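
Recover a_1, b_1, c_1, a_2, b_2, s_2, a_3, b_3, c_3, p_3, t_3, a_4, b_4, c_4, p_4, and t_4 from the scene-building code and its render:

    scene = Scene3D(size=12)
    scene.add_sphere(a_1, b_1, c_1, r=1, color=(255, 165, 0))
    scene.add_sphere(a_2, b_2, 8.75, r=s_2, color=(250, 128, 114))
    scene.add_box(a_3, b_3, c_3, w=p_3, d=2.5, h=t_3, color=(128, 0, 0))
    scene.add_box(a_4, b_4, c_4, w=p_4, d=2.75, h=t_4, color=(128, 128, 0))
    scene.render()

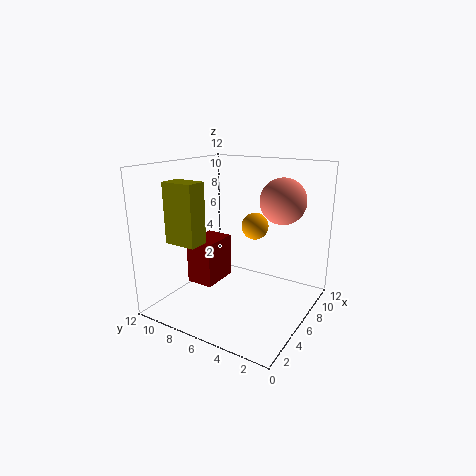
a_1 = 4.75, b_1 = 3.75, c_1 = 7.75, a_2 = 9.25, b_2 = 3.5, s_2 = 2, a_3 = 5.25, b_3 = 8.5, c_3 = 1, p_3 = 3.5, t_3 = 4, a_4 = 2.5, b_4 = 8, c_4 = 5.75, p_4 = 1.75, t_4 = 5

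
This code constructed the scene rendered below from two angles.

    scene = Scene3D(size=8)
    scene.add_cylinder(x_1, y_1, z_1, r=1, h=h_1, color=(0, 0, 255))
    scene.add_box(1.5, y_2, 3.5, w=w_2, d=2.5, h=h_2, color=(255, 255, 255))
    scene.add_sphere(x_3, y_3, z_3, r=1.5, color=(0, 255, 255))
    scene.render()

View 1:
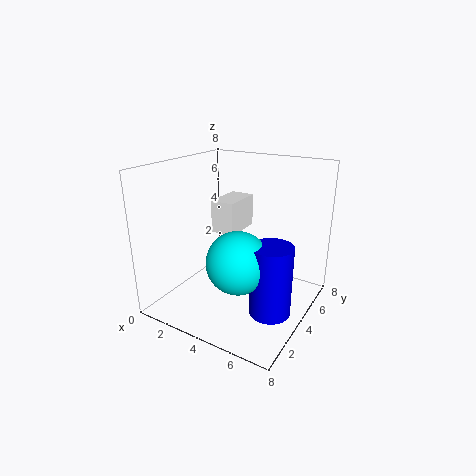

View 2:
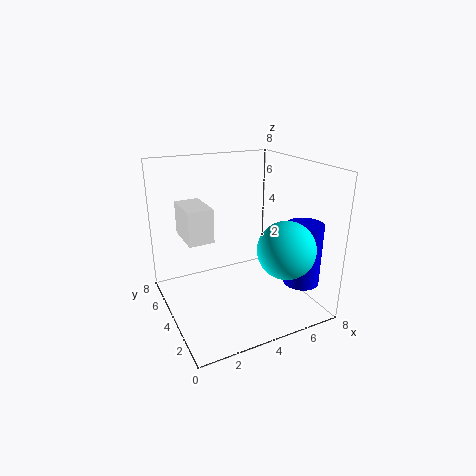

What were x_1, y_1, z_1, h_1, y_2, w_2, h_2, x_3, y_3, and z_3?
x_1 = 7; y_1 = 2; z_1 = 1.5; h_1 = 3.5; y_2 = 5; w_2 = 1.5; h_2 = 2; x_3 = 5.5; y_3 = 1.5; z_3 = 4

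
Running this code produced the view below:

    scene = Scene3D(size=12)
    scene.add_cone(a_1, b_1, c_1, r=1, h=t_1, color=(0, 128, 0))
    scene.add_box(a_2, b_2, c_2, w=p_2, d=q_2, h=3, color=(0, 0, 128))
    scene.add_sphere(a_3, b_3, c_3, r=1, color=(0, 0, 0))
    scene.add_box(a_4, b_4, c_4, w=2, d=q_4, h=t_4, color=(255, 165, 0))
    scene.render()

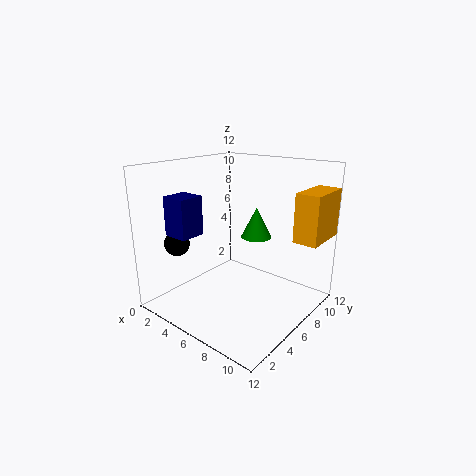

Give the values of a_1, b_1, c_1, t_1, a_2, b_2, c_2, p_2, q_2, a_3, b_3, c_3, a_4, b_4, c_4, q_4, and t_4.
a_1 = 10, b_1 = 3, c_1 = 8, t_1 = 2, a_2 = 3, b_2 = 1, c_2 = 7, p_2 = 2, q_2 = 2, a_3 = 3, b_3 = 2, c_3 = 6, a_4 = 10, b_4 = 8, c_4 = 6, q_4 = 4, t_4 = 4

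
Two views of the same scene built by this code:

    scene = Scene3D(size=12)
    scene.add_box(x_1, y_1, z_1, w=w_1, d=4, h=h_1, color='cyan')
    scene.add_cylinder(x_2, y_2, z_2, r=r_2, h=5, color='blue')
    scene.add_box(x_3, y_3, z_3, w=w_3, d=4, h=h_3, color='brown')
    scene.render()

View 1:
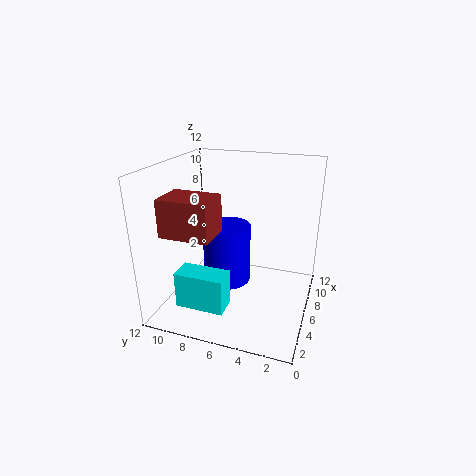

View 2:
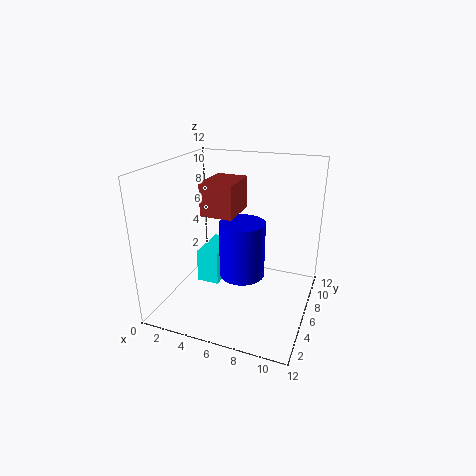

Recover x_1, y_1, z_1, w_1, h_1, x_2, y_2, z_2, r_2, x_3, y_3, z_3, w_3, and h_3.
x_1 = 2; y_1 = 6; z_1 = 1; w_1 = 2; h_1 = 3; x_2 = 6; y_2 = 7; z_2 = 2; r_2 = 2; x_3 = 2; y_3 = 7; z_3 = 7; w_3 = 3; h_3 = 3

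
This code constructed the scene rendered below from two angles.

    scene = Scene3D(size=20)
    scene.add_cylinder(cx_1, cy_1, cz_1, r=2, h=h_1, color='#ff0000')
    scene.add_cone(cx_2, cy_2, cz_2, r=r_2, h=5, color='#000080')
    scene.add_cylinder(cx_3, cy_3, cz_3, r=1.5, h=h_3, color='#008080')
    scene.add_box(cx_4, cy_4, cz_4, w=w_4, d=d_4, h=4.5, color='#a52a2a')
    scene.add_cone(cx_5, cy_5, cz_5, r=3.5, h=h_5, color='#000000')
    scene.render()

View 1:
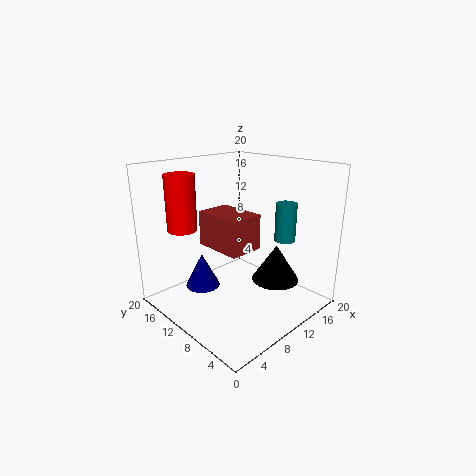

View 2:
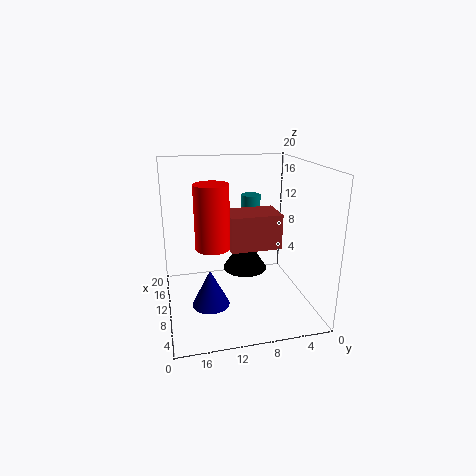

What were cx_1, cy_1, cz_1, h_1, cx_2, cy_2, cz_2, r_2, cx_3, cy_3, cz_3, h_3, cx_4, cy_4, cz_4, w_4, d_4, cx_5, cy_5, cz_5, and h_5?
cx_1 = 4, cy_1 = 14.5, cz_1 = 11.5, h_1 = 7.5, cx_2 = 7, cy_2 = 14.5, cz_2 = 2, r_2 = 2.5, cx_3 = 16, cy_3 = 6.5, cz_3 = 9, h_3 = 5.5, cx_4 = 5, cy_4 = 5.5, cz_4 = 10, w_4 = 4.5, d_4 = 6.5, cx_5 = 15.5, cy_5 = 7.5, cz_5 = 2.5, h_5 = 5.5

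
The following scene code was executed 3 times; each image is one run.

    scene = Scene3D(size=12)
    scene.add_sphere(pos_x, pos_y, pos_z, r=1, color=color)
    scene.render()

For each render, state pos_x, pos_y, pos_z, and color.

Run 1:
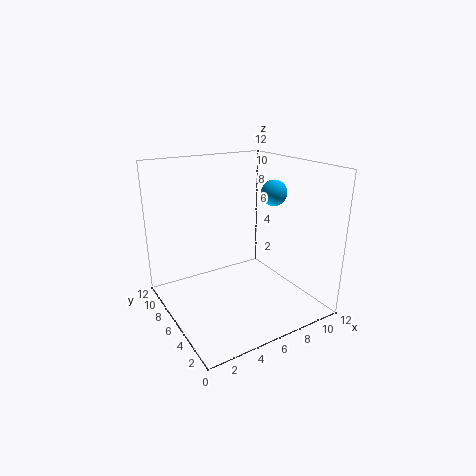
pos_x = 8
pos_y = 4
pos_z = 10
color = 'deepskyblue'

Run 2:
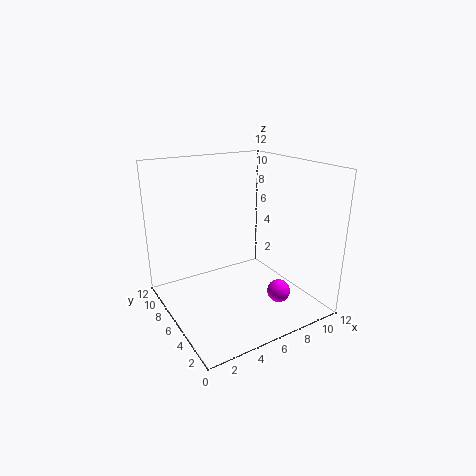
pos_x = 9
pos_y = 4
pos_z = 1
color = 'magenta'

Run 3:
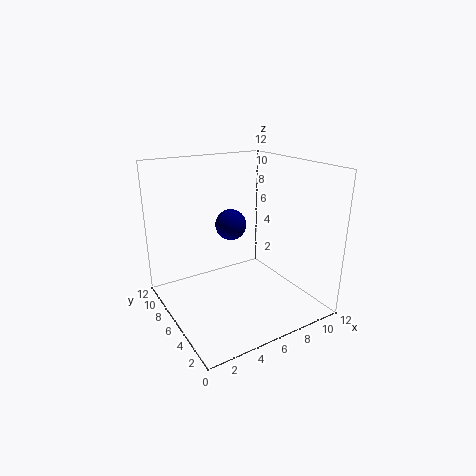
pos_x = 3
pos_y = 2
pos_z = 9
color = 'navy'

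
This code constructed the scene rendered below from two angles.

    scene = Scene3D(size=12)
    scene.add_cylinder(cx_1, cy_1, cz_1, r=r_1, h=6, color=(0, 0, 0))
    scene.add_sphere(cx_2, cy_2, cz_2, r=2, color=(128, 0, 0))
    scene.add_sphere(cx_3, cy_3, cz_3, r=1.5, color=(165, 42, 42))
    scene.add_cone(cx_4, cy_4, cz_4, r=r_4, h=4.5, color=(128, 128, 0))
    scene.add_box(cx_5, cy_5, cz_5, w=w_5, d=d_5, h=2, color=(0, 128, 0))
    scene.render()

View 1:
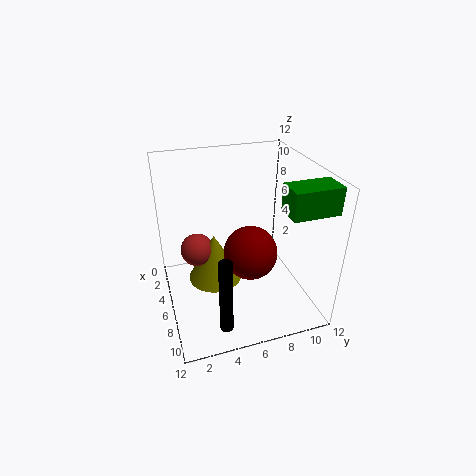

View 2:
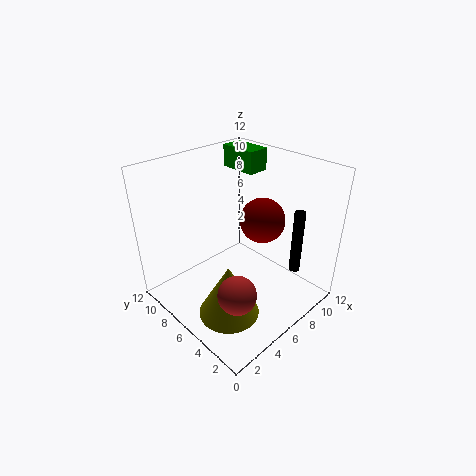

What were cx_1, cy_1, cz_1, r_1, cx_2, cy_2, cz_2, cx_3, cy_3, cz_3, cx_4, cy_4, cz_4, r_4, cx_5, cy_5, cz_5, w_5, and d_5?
cx_1 = 11; cy_1 = 3.5; cz_1 = 1.5; r_1 = 0.5; cx_2 = 9; cy_2 = 6; cz_2 = 6.5; cx_3 = 3; cy_3 = 3; cz_3 = 3.5; cx_4 = 3.5; cy_4 = 4.5; cz_4 = 0.5; r_4 = 2.5; cx_5 = 9.5; cy_5 = 8; cz_5 = 10; w_5 = 2; d_5 = 3.5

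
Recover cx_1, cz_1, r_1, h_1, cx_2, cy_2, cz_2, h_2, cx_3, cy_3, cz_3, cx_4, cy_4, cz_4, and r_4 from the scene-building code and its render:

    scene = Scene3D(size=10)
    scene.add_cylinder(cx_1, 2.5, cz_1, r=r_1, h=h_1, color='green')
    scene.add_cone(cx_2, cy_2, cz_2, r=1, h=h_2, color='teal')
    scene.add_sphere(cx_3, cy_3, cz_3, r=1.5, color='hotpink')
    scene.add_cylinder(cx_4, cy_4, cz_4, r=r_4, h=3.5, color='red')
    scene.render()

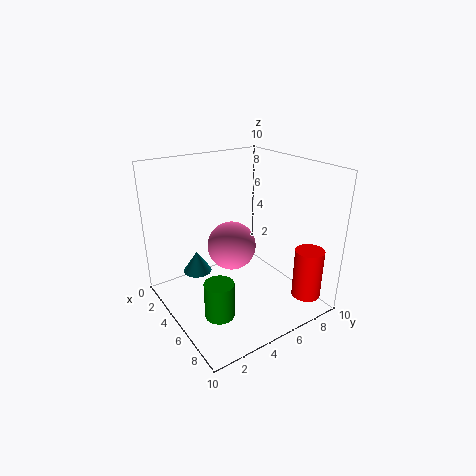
cx_1 = 6.5, cz_1 = 0.5, r_1 = 1, h_1 = 2.5, cx_2 = 3.5, cy_2 = 2.5, cz_2 = 2.5, h_2 = 1.5, cx_3 = 6.5, cy_3 = 3.5, cz_3 = 5.5, cx_4 = 8.5, cy_4 = 8.5, cz_4 = 1, r_4 = 1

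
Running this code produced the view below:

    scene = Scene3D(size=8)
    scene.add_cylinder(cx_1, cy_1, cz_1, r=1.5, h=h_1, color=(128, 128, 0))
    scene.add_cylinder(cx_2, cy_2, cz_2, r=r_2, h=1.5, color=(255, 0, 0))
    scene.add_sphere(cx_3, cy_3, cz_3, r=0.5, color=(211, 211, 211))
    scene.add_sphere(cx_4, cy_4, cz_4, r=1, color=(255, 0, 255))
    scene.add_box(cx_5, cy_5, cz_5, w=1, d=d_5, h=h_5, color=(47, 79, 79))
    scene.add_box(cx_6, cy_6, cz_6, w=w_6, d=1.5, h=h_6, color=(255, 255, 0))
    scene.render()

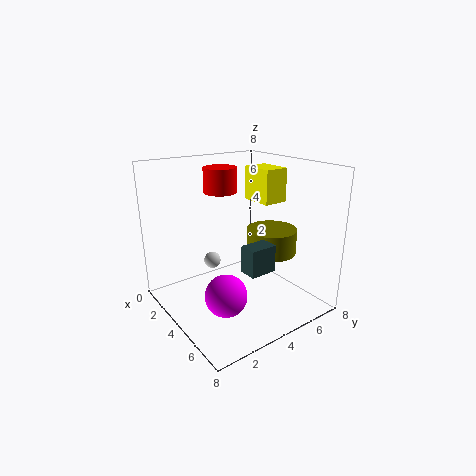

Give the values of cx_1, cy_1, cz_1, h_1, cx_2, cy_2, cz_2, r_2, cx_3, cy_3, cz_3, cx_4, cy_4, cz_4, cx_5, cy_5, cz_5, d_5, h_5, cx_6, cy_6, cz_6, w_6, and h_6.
cx_1 = 4, cy_1 = 6.5, cz_1 = 2.5, h_1 = 1.5, cx_2 = 1.5, cy_2 = 4.5, cz_2 = 6, r_2 = 1, cx_3 = 2, cy_3 = 3.5, cz_3 = 2, cx_4 = 6.5, cy_4 = 1.5, cz_4 = 2.5, cx_5 = 5, cy_5 = 3.5, cz_5 = 2.5, d_5 = 1.5, h_5 = 1.5, cx_6 = 2, cy_6 = 6, cz_6 = 5.5, w_6 = 2, h_6 = 2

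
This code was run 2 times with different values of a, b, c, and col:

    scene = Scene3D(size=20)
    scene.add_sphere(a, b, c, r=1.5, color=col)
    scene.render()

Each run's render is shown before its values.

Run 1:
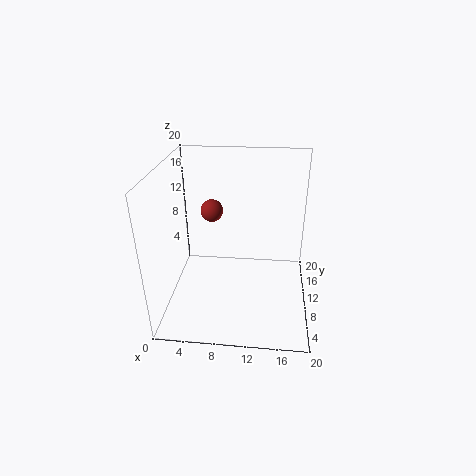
a = 6.5
b = 10
c = 14
col = 'brown'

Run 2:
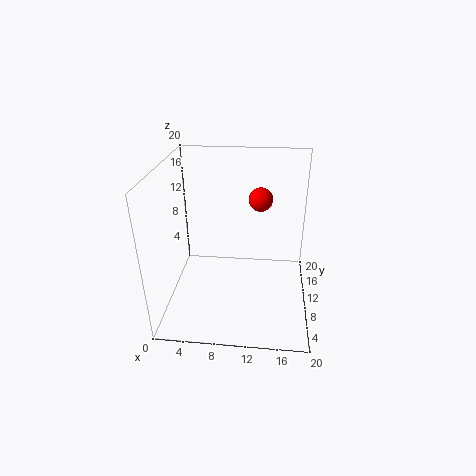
a = 13
b = 8.5
c = 16.5
col = 'red'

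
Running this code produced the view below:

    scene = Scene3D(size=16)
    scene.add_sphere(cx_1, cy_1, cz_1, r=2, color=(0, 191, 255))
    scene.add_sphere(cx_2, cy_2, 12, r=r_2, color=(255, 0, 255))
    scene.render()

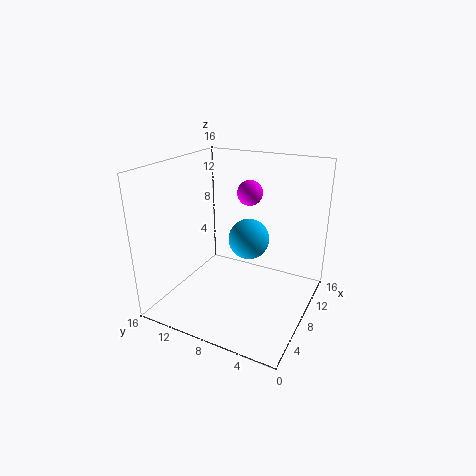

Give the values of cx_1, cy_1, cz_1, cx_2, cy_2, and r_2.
cx_1 = 5.5, cy_1 = 5.5, cz_1 = 9.5, cx_2 = 12, cy_2 = 8.5, r_2 = 1.5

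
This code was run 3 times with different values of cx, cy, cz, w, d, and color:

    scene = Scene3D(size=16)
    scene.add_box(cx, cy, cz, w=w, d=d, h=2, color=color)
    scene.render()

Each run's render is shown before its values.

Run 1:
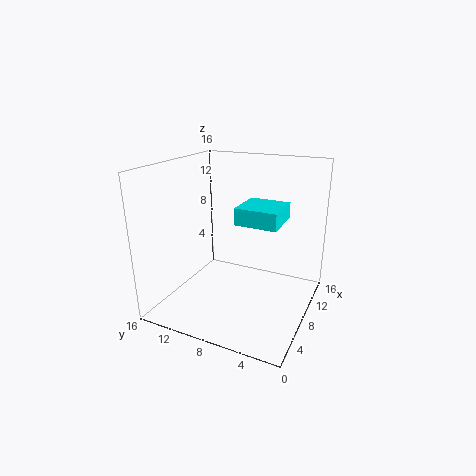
cx = 9
cy = 4
cz = 9
w = 5
d = 5
color = 'cyan'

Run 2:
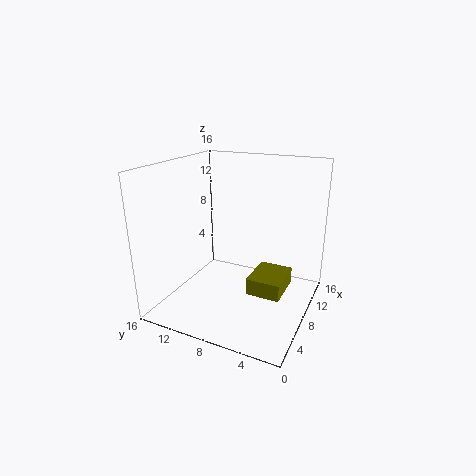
cx = 8
cy = 3
cz = 1
w = 5
d = 4
color = 'olive'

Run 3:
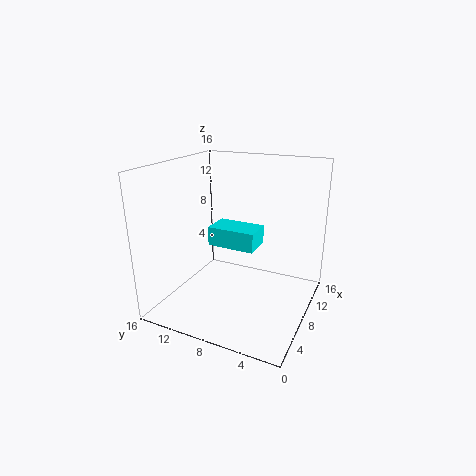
cx = 5
cy = 5
cz = 8
w = 3
d = 5
color = 'cyan'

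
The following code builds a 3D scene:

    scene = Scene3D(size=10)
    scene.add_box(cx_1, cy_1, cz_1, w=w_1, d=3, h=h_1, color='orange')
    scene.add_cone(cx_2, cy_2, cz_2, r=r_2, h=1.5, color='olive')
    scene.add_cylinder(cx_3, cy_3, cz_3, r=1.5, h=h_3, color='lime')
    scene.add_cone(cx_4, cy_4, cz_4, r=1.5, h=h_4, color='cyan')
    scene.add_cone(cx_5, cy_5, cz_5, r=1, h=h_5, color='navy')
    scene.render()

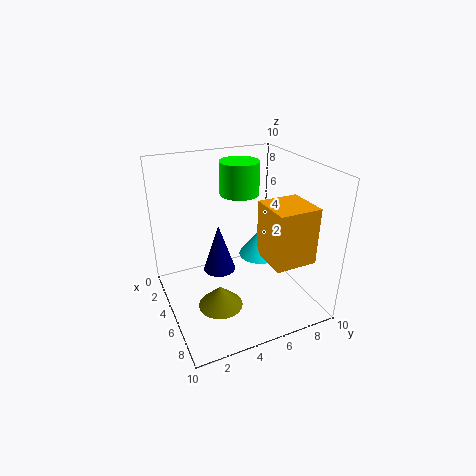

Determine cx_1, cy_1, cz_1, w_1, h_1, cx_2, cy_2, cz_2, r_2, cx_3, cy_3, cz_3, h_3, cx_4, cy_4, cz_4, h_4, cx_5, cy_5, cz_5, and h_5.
cx_1 = 5
cy_1 = 6.5
cz_1 = 3.5
w_1 = 3
h_1 = 4
cx_2 = 6.5
cy_2 = 3
cz_2 = 1
r_2 = 1.5
cx_3 = 2
cy_3 = 6.5
cz_3 = 7
h_3 = 2.5
cx_4 = 4.5
cy_4 = 7
cz_4 = 3
h_4 = 2
cx_5 = 6.5
cy_5 = 3
cz_5 = 4
h_5 = 3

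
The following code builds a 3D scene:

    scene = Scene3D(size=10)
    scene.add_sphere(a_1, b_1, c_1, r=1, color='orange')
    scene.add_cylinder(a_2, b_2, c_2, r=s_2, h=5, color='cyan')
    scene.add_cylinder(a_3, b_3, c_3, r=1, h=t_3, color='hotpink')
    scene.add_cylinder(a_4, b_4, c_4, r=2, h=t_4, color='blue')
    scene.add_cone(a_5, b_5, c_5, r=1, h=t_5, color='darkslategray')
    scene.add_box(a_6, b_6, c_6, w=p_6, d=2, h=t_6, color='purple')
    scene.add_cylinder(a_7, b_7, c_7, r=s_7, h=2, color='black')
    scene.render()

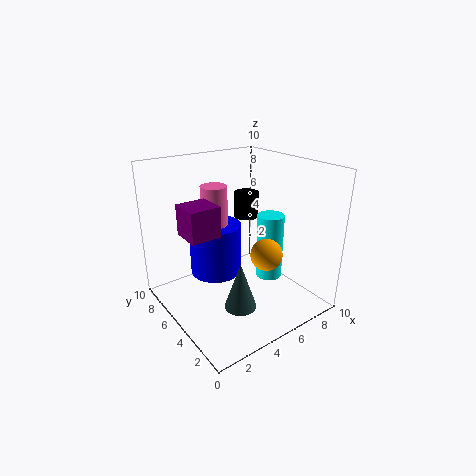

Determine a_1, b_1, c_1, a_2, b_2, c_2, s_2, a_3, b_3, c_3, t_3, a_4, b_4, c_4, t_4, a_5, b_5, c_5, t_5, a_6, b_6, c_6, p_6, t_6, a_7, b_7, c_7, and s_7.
a_1 = 5; b_1 = 2; c_1 = 5; a_2 = 8; b_2 = 5; c_2 = 1; s_2 = 1; a_3 = 5; b_3 = 8; c_3 = 3; t_3 = 5; a_4 = 5; b_4 = 8; c_4 = 1; t_4 = 4; a_5 = 3; b_5 = 2; c_5 = 2; t_5 = 3; a_6 = 1; b_6 = 4; c_6 = 6; p_6 = 2; t_6 = 2; a_7 = 8; b_7 = 8; c_7 = 5; s_7 = 1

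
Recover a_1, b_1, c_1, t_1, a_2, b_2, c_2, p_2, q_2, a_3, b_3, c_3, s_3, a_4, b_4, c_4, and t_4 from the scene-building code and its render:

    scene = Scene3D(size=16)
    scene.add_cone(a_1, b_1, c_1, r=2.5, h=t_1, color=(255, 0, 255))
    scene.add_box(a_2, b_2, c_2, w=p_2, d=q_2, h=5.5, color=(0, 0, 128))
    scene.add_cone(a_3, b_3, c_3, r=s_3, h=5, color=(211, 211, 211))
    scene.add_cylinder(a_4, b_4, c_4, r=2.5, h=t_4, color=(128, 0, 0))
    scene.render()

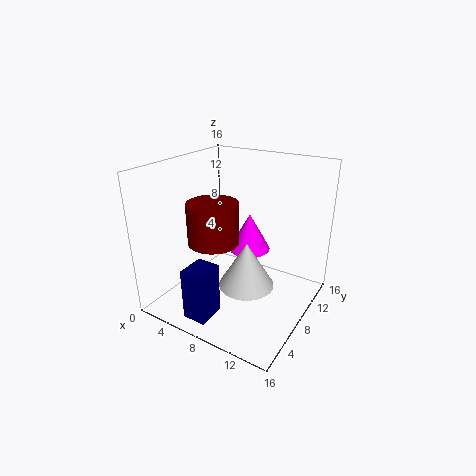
a_1 = 7.5, b_1 = 11.5, c_1 = 5, t_1 = 4.5, a_2 = 6, b_2 = 0.5, c_2 = 1.5, p_2 = 2.5, q_2 = 3, a_3 = 10, b_3 = 6.5, c_3 = 3.5, s_3 = 3, a_4 = 8, b_4 = 3.5, c_4 = 9.5, t_4 = 4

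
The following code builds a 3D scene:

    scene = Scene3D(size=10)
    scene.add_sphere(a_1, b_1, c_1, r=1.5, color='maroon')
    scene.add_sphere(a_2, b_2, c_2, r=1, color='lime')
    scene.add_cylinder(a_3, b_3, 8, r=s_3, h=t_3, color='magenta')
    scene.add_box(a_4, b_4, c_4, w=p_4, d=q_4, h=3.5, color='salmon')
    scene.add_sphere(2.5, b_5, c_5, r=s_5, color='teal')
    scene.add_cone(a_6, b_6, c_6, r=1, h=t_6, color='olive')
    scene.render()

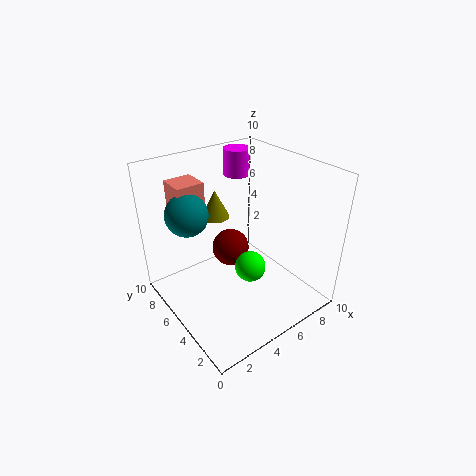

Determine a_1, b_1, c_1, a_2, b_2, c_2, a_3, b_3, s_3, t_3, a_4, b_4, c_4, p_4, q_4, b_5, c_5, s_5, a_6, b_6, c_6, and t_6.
a_1 = 6.5; b_1 = 8; c_1 = 2; a_2 = 4.5; b_2 = 3; c_2 = 4; a_3 = 7.5; b_3 = 8.5; s_3 = 1; t_3 = 2; a_4 = 2; b_4 = 7.5; c_4 = 5; p_4 = 2; q_4 = 2; b_5 = 7.5; c_5 = 6.5; s_5 = 1.5; a_6 = 4.5; b_6 = 7; c_6 = 6; t_6 = 2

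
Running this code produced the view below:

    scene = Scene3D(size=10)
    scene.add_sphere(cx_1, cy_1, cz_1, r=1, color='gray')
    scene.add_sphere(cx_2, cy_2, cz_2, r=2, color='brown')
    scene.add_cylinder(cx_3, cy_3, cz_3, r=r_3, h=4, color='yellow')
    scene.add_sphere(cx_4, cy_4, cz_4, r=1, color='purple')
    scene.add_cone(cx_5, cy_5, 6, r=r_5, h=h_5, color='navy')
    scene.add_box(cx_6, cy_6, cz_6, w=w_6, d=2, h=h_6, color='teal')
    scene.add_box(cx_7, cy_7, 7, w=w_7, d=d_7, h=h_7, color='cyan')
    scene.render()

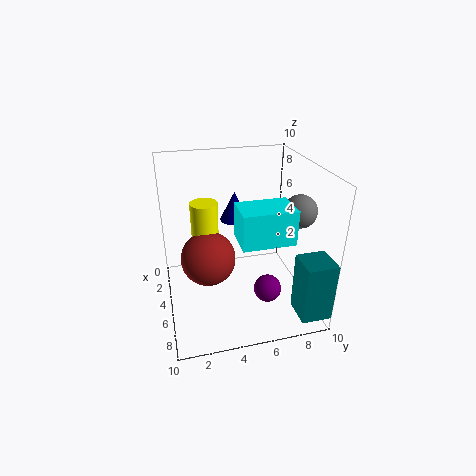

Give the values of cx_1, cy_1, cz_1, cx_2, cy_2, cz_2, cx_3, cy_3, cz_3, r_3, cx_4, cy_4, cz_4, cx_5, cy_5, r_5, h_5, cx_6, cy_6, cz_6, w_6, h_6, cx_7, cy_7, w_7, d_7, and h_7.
cx_1 = 8, cy_1 = 8, cz_1 = 8, cx_2 = 4, cy_2 = 3, cz_2 = 3, cx_3 = 3, cy_3 = 3, cz_3 = 3, r_3 = 1, cx_4 = 6, cy_4 = 7, cz_4 = 1, cx_5 = 4, cy_5 = 5, r_5 = 1, h_5 = 2, cx_6 = 8, cy_6 = 8, cz_6 = 1, w_6 = 2, h_6 = 4, cx_7 = 8, cy_7 = 4, w_7 = 2, d_7 = 3, h_7 = 2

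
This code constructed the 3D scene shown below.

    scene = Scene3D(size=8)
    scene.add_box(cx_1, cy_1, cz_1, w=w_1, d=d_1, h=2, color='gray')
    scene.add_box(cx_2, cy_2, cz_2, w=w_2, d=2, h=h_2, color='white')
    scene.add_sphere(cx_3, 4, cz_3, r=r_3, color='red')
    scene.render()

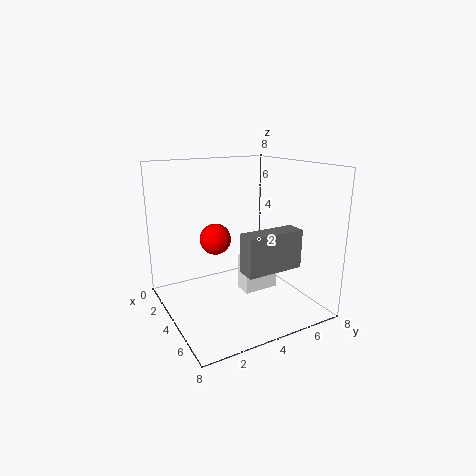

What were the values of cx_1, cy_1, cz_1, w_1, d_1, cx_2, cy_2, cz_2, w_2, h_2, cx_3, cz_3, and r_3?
cx_1 = 6; cy_1 = 3; cz_1 = 3; w_1 = 1; d_1 = 3; cx_2 = 4; cy_2 = 4; cz_2 = 1; w_2 = 1; h_2 = 2; cx_3 = 1; cz_3 = 3; r_3 = 1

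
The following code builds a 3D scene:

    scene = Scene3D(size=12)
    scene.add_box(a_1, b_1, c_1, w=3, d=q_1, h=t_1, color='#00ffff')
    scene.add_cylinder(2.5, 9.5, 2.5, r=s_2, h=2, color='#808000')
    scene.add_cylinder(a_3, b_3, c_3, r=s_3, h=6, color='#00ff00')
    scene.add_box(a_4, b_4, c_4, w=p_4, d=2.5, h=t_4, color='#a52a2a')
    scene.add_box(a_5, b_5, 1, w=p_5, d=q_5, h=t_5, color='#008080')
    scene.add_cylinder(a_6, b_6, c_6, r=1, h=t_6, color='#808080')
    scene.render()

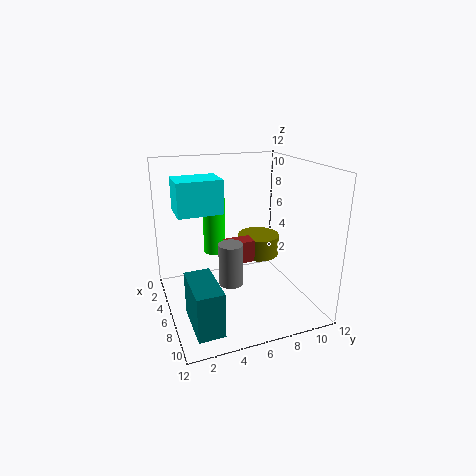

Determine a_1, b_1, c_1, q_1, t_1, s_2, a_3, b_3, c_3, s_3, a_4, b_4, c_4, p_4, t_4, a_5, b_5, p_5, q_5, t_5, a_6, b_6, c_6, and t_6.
a_1 = 1
b_1 = 1.5
c_1 = 7.5
q_1 = 4
t_1 = 3
s_2 = 2
a_3 = 2.5
b_3 = 5
c_3 = 3.5
s_3 = 1
a_4 = 3.5
b_4 = 5.5
c_4 = 3
p_4 = 1.5
t_4 = 2
a_5 = 7.5
b_5 = 1
p_5 = 4
q_5 = 2
t_5 = 3.5
a_6 = 7
b_6 = 5
c_6 = 2.5
t_6 = 3.5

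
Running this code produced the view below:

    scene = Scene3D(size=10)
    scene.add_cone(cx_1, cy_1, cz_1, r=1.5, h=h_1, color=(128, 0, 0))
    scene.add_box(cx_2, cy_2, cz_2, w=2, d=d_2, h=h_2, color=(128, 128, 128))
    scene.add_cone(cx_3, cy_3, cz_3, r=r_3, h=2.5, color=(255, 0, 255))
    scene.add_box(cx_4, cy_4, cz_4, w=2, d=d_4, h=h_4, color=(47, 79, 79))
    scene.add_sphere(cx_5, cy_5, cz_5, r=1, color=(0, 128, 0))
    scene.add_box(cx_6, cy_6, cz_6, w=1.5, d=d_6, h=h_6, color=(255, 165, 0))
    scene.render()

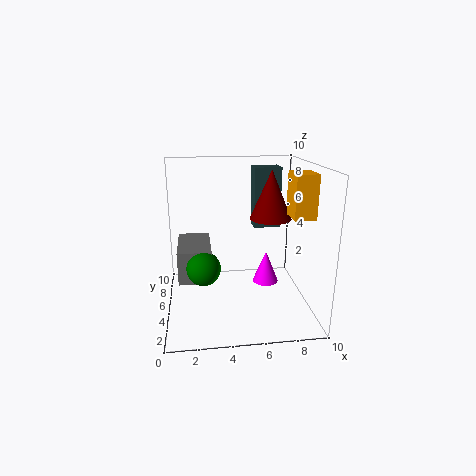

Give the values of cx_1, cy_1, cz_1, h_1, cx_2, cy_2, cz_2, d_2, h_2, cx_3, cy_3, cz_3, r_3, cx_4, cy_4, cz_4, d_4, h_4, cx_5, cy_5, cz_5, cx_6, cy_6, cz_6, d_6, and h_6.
cx_1 = 7.5
cy_1 = 6
cz_1 = 6
h_1 = 3.5
cx_2 = 1
cy_2 = 1.5
cz_2 = 3.5
d_2 = 3.5
h_2 = 2
cx_3 = 7.5
cy_3 = 7
cz_3 = 0.5
r_3 = 1
cx_4 = 6.5
cy_4 = 7
cz_4 = 5
d_4 = 1.5
h_4 = 4.5
cx_5 = 2.5
cy_5 = 1.5
cz_5 = 4.5
cx_6 = 8.5
cy_6 = 3.5
cz_6 = 6.5
d_6 = 2
h_6 = 3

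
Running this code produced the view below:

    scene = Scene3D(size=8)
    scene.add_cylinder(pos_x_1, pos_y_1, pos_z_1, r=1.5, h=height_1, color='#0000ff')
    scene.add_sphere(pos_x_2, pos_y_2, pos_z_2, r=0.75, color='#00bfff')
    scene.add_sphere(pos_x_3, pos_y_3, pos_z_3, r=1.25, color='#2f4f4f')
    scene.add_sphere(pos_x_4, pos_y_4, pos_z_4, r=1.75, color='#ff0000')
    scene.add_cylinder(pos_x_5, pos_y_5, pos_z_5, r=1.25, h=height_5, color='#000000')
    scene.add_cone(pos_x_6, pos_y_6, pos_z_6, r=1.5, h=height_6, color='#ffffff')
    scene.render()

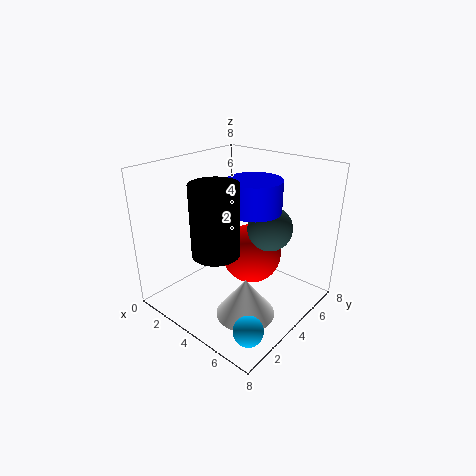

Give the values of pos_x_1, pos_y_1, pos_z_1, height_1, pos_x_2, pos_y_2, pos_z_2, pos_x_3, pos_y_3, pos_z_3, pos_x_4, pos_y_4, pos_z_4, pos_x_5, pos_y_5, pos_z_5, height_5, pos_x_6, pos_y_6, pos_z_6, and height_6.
pos_x_1 = 4.5, pos_y_1 = 4.75, pos_z_1 = 5.5, height_1 = 1.75, pos_x_2 = 7, pos_y_2 = 1.25, pos_z_2 = 1, pos_x_3 = 5.25, pos_y_3 = 5.25, pos_z_3 = 4.5, pos_x_4 = 4, pos_y_4 = 5.25, pos_z_4 = 2.5, pos_x_5 = 4, pos_y_5 = 2.25, pos_z_5 = 3.75, height_5 = 3.75, pos_x_6 = 6, pos_y_6 = 2.25, pos_z_6 = 1, height_6 = 2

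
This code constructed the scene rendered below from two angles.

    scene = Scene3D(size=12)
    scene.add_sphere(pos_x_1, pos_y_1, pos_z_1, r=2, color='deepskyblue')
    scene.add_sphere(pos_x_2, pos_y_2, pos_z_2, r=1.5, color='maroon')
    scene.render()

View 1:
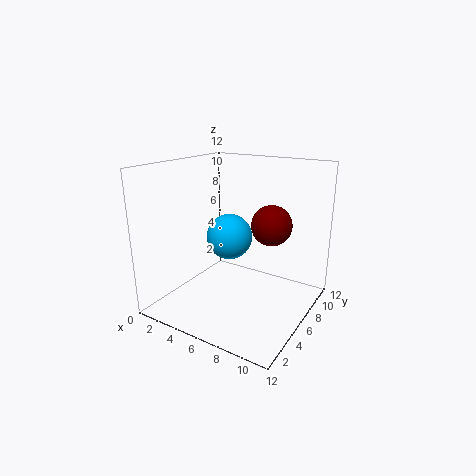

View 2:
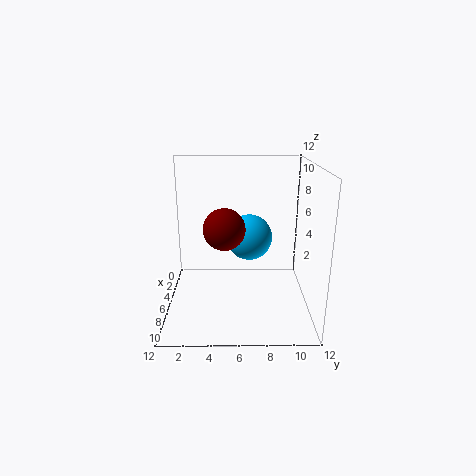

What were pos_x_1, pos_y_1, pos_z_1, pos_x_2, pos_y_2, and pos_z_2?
pos_x_1 = 4.5; pos_y_1 = 7; pos_z_1 = 5.5; pos_x_2 = 9.5; pos_y_2 = 5; pos_z_2 = 8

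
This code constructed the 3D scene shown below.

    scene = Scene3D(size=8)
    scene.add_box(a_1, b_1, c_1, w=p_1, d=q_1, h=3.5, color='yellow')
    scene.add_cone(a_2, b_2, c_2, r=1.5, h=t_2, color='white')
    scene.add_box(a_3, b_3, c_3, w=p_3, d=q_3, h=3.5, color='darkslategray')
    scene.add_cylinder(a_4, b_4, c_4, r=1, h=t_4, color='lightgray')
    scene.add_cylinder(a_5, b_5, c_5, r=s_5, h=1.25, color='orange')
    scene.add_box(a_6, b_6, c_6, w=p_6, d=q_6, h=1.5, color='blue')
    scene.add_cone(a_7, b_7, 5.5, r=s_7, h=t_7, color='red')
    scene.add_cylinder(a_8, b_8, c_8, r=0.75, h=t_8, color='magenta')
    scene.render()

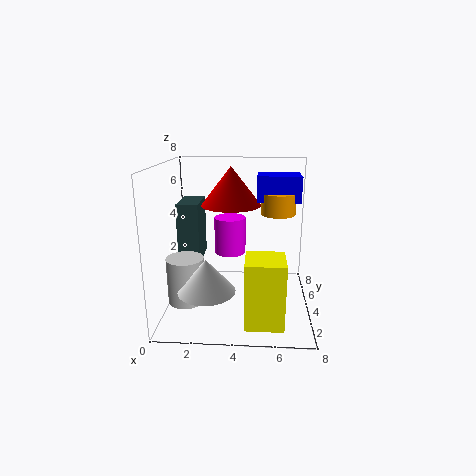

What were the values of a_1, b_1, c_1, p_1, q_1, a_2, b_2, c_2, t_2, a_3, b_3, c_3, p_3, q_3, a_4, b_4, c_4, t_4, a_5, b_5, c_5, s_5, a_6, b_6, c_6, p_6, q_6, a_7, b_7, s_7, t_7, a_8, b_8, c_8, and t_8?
a_1 = 4.5; b_1 = 0.75; c_1 = 0.25; p_1 = 2; q_1 = 2; a_2 = 2.5; b_2 = 2; c_2 = 1.75; t_2 = 1.75; a_3 = 0.5; b_3 = 4.25; c_3 = 2.25; p_3 = 1.25; q_3 = 2.5; a_4 = 1.25; b_4 = 2.75; c_4 = 0.75; t_4 = 2.5; a_5 = 6.25; b_5 = 5.5; c_5 = 5; s_5 = 1; a_6 = 5; b_6 = 5; c_6 = 5.75; p_6 = 2.5; q_6 = 2; a_7 = 3.5; b_7 = 5.5; s_7 = 1.75; t_7 = 2.25; a_8 = 3.75; b_8 = 2; c_8 = 4; t_8 = 1.75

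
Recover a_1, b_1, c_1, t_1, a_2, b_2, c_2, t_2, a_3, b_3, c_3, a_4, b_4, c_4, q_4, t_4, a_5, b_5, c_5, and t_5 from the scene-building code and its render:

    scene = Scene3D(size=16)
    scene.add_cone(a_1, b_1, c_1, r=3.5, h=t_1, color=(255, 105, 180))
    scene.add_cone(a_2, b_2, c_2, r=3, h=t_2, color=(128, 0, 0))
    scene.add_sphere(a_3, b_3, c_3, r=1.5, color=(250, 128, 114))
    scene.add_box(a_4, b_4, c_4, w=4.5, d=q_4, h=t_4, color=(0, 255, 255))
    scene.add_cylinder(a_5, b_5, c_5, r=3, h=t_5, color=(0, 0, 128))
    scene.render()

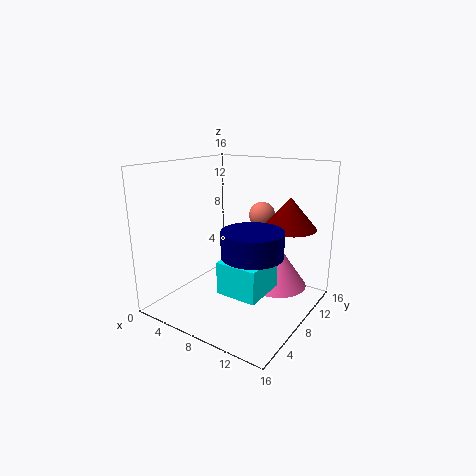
a_1 = 11, b_1 = 12, c_1 = 1.5, t_1 = 5, a_2 = 12.5, b_2 = 11.5, c_2 = 9, t_2 = 3.5, a_3 = 9, b_3 = 11.5, c_3 = 10, a_4 = 8, b_4 = 4, c_4 = 3, q_4 = 5, t_4 = 3.5, a_5 = 12, b_5 = 4.5, c_5 = 8, t_5 = 2.5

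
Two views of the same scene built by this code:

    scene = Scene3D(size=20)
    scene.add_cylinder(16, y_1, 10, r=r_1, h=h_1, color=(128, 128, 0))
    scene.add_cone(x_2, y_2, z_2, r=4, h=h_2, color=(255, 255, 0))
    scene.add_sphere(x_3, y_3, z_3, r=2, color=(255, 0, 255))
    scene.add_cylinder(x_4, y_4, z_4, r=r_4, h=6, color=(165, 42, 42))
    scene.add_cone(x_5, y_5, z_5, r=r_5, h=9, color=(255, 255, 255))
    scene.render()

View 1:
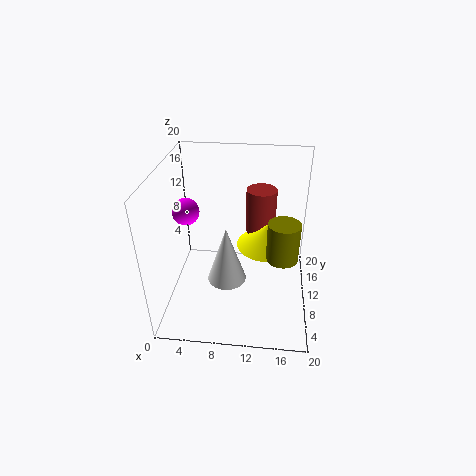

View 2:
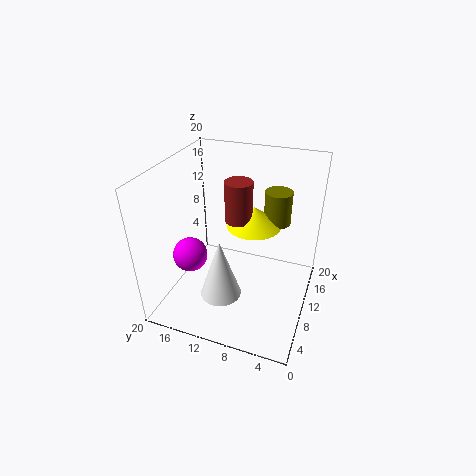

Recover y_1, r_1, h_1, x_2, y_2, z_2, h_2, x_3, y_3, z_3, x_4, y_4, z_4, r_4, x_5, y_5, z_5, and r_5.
y_1 = 6
r_1 = 2
h_1 = 5
x_2 = 14
y_2 = 9
z_2 = 10
h_2 = 3
x_3 = 2
y_3 = 13
z_3 = 12
x_4 = 13
y_4 = 11
z_4 = 11
r_4 = 2
x_5 = 8
y_5 = 12
z_5 = 1
r_5 = 3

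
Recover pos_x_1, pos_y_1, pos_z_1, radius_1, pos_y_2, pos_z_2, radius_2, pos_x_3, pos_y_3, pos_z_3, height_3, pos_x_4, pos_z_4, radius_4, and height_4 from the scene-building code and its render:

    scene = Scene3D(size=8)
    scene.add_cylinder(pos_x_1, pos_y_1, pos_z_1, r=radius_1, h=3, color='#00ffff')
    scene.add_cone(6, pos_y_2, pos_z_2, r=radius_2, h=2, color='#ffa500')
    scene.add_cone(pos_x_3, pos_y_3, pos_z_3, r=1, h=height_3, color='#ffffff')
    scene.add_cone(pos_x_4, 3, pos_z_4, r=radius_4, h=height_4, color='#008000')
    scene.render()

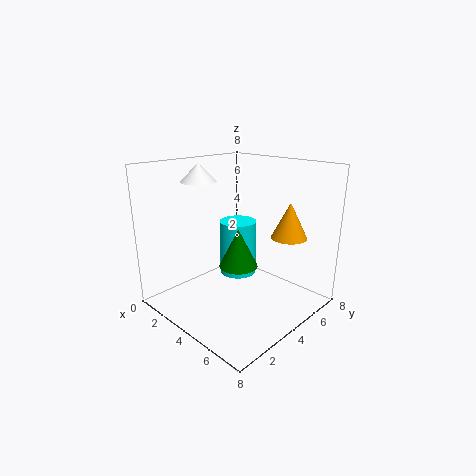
pos_x_1 = 4, pos_y_1 = 4, pos_z_1 = 2, radius_1 = 1, pos_y_2 = 6, pos_z_2 = 4, radius_2 = 1, pos_x_3 = 2, pos_y_3 = 3, pos_z_3 = 7, height_3 = 1, pos_x_4 = 5, pos_z_4 = 3, radius_4 = 1, height_4 = 2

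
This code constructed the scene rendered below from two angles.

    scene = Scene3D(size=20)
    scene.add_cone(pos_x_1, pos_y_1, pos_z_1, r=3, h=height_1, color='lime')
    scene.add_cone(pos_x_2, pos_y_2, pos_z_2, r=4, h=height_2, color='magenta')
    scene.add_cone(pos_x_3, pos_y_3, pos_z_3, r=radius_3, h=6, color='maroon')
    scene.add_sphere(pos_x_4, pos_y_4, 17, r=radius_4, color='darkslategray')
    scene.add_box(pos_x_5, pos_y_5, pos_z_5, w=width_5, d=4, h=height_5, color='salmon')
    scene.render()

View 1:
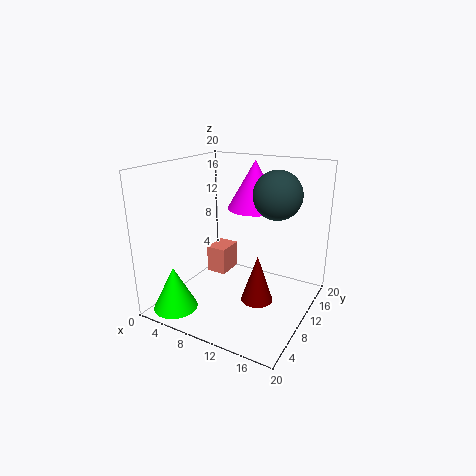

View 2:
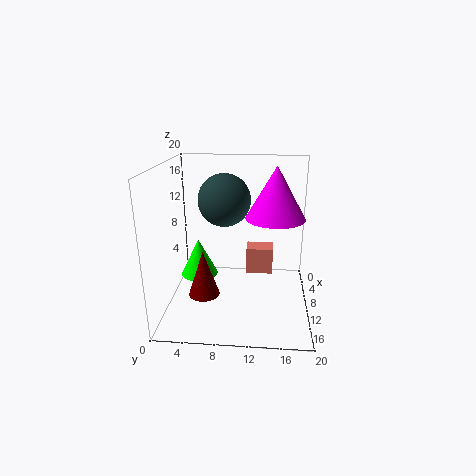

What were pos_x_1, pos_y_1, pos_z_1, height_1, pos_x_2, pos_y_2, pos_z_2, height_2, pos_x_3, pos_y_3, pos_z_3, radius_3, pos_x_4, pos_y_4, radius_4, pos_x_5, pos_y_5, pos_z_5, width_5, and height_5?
pos_x_1 = 4, pos_y_1 = 3, pos_z_1 = 1, height_1 = 6, pos_x_2 = 10, pos_y_2 = 15, pos_z_2 = 13, height_2 = 7, pos_x_3 = 15, pos_y_3 = 6, pos_z_3 = 4, radius_3 = 2, pos_x_4 = 16, pos_y_4 = 9, radius_4 = 3, pos_x_5 = 4, pos_y_5 = 11, pos_z_5 = 3, width_5 = 3, height_5 = 4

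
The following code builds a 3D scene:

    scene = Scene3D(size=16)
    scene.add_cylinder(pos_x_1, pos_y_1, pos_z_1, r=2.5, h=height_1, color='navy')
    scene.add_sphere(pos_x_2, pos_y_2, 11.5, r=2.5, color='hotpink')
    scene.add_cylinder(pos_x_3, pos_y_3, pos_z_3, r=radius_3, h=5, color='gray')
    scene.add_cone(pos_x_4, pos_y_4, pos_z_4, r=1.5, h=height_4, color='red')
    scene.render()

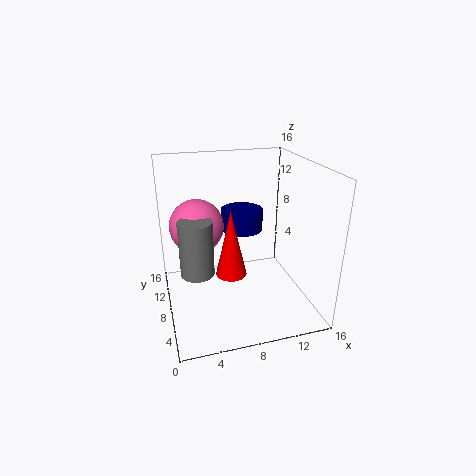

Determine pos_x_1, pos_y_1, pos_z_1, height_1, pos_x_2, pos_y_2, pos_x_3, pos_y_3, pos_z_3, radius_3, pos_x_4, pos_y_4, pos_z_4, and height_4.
pos_x_1 = 9.5; pos_y_1 = 11.5; pos_z_1 = 7.5; height_1 = 2.5; pos_x_2 = 3; pos_y_2 = 4.5; pos_x_3 = 2.5; pos_y_3 = 2; pos_z_3 = 8; radius_3 = 1.5; pos_x_4 = 6; pos_y_4 = 3.5; pos_z_4 = 6.5; height_4 = 6.5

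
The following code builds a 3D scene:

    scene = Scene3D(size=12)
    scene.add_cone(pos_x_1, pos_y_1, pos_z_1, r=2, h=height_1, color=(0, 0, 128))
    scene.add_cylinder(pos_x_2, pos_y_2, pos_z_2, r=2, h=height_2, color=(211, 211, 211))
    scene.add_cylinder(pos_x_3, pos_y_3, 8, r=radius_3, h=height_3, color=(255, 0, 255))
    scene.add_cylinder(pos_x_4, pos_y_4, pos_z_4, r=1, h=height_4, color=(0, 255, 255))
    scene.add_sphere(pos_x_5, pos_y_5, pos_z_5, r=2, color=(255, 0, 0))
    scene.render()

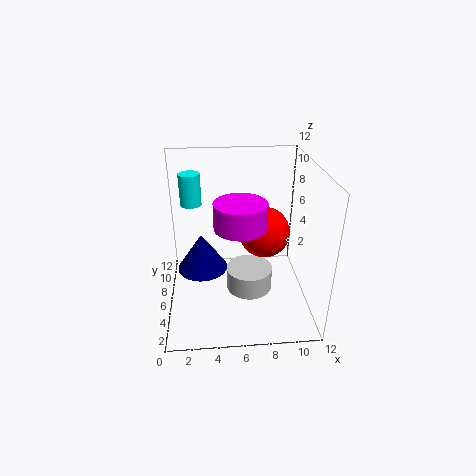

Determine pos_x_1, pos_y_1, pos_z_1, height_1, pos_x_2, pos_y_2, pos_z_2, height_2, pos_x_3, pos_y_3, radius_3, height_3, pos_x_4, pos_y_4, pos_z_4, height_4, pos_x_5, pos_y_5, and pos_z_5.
pos_x_1 = 3
pos_y_1 = 5
pos_z_1 = 4
height_1 = 3
pos_x_2 = 7
pos_y_2 = 6
pos_z_2 = 1
height_2 = 2
pos_x_3 = 6
pos_y_3 = 4
radius_3 = 2
height_3 = 2
pos_x_4 = 2
pos_y_4 = 11
pos_z_4 = 7
height_4 = 3
pos_x_5 = 8
pos_y_5 = 5
pos_z_5 = 7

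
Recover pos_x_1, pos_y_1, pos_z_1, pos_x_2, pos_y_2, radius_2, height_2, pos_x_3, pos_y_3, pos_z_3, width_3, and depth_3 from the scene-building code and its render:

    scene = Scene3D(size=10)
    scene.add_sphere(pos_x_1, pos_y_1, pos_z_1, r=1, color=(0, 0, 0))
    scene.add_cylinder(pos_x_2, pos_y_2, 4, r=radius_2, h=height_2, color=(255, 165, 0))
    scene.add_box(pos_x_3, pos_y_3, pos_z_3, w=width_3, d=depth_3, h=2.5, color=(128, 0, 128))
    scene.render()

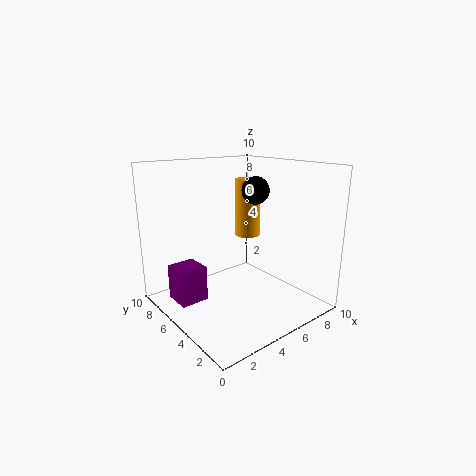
pos_x_1 = 7, pos_y_1 = 5.5, pos_z_1 = 8, pos_x_2 = 8, pos_y_2 = 7.5, radius_2 = 1, height_2 = 4.5, pos_x_3 = 1, pos_y_3 = 6, pos_z_3 = 0.5, width_3 = 2, depth_3 = 2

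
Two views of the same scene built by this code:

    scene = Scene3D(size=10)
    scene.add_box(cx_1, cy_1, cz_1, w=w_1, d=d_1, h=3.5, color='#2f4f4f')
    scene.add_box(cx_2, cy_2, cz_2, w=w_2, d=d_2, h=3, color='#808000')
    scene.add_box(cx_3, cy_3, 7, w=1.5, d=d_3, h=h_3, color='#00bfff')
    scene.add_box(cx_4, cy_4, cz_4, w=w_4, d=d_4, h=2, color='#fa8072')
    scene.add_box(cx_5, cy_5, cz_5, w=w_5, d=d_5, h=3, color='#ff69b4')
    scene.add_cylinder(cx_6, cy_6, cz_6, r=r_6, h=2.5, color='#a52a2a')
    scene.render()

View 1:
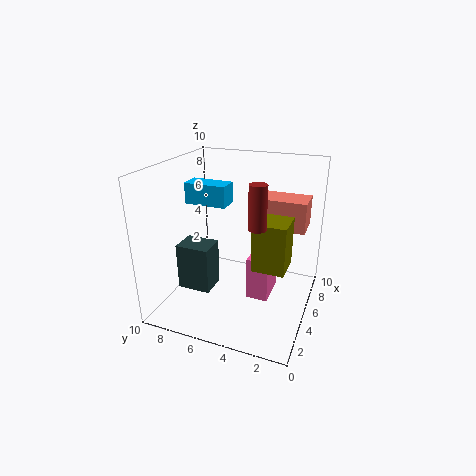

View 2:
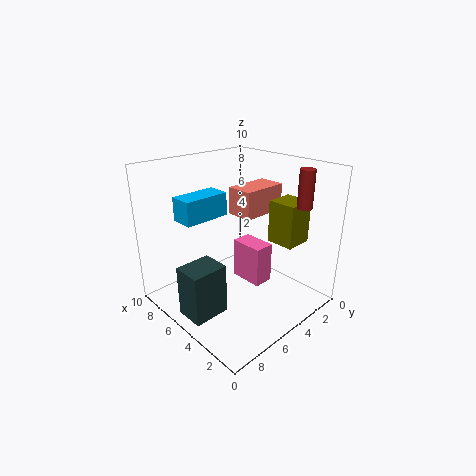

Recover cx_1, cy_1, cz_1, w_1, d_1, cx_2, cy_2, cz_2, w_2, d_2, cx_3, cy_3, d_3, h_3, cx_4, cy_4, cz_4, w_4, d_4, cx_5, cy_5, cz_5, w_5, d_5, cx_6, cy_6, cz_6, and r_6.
cx_1 = 4; cy_1 = 7; cz_1 = 0.5; w_1 = 2; d_1 = 2.5; cx_2 = 2; cy_2 = 1; cz_2 = 4.5; w_2 = 2; d_2 = 2; cx_3 = 5; cy_3 = 6; d_3 = 3; h_3 = 1.5; cx_4 = 5; cy_4 = 0.5; cz_4 = 6; w_4 = 2; d_4 = 3.5; cx_5 = 4; cy_5 = 2.5; cz_5 = 1; w_5 = 2.5; d_5 = 1.5; cx_6 = 1.5; cy_6 = 2.5; cz_6 = 7.5; r_6 = 0.5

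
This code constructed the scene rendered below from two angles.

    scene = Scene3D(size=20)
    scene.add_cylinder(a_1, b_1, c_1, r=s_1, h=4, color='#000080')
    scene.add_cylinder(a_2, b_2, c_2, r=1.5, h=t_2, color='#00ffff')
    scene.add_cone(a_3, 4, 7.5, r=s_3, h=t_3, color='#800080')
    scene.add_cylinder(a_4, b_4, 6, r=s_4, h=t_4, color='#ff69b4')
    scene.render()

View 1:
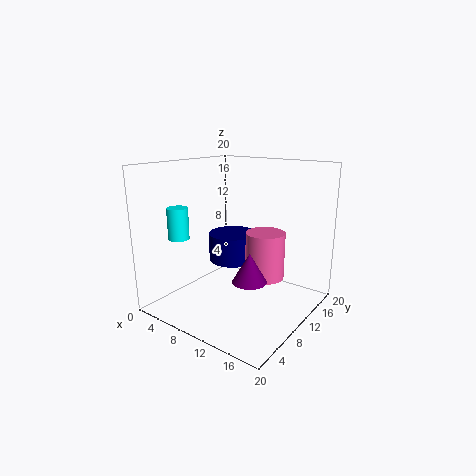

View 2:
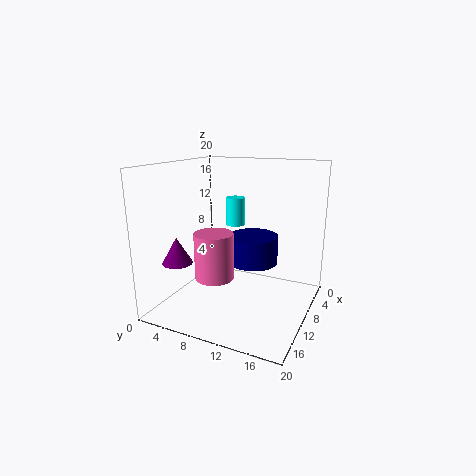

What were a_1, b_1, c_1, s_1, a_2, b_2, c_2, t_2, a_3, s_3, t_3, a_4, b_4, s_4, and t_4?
a_1 = 8, b_1 = 11.5, c_1 = 6, s_1 = 3.5, a_2 = 2.5, b_2 = 6, c_2 = 9.5, t_2 = 4.5, a_3 = 16, s_3 = 2, t_3 = 3.5, a_4 = 15, b_4 = 9, s_4 = 2.5, t_4 = 6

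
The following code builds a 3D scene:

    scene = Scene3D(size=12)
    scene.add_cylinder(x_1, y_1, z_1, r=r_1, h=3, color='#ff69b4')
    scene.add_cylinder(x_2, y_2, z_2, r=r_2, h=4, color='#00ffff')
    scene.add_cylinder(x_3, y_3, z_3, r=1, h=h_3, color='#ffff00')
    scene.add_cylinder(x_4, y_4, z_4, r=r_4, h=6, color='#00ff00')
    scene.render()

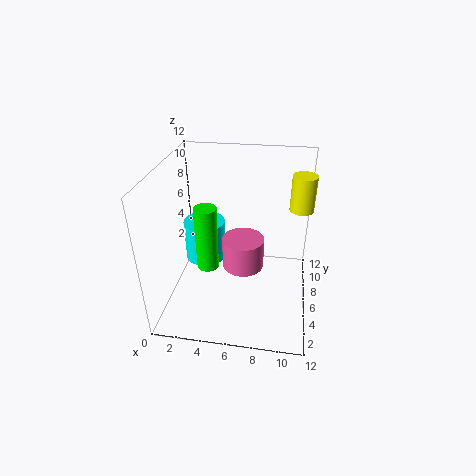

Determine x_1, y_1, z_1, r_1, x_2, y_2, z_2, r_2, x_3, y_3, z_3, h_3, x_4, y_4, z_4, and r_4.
x_1 = 6; y_1 = 9; z_1 = 1; r_1 = 2; x_2 = 2; y_2 = 10; z_2 = 1; r_2 = 2; x_3 = 11; y_3 = 8; z_3 = 8; h_3 = 3; x_4 = 3; y_4 = 7; z_4 = 2; r_4 = 1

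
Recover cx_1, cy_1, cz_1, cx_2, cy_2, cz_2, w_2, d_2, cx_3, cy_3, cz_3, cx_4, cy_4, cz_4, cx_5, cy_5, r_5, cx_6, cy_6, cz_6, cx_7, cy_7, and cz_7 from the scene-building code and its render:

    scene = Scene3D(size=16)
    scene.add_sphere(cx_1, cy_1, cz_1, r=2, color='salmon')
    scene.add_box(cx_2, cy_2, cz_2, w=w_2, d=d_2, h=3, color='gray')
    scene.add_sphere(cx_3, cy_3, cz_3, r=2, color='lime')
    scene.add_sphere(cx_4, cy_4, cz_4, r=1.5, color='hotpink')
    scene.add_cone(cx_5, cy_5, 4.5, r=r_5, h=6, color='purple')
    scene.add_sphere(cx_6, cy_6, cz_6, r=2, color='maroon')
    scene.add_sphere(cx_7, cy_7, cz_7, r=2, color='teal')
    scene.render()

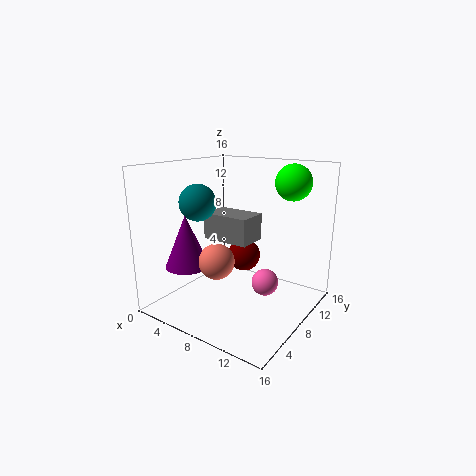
cx_1 = 6.5, cy_1 = 6, cz_1 = 5.5, cx_2 = 4, cy_2 = 7, cz_2 = 7.5, w_2 = 5.5, d_2 = 3.5, cx_3 = 12.5, cy_3 = 12, cz_3 = 14, cx_4 = 11, cy_4 = 9, cz_4 = 3, cx_5 = 3, cy_5 = 5, r_5 = 2.5, cx_6 = 6.5, cy_6 = 11.5, cz_6 = 4.5, cx_7 = 4.5, cy_7 = 5.5, cz_7 = 12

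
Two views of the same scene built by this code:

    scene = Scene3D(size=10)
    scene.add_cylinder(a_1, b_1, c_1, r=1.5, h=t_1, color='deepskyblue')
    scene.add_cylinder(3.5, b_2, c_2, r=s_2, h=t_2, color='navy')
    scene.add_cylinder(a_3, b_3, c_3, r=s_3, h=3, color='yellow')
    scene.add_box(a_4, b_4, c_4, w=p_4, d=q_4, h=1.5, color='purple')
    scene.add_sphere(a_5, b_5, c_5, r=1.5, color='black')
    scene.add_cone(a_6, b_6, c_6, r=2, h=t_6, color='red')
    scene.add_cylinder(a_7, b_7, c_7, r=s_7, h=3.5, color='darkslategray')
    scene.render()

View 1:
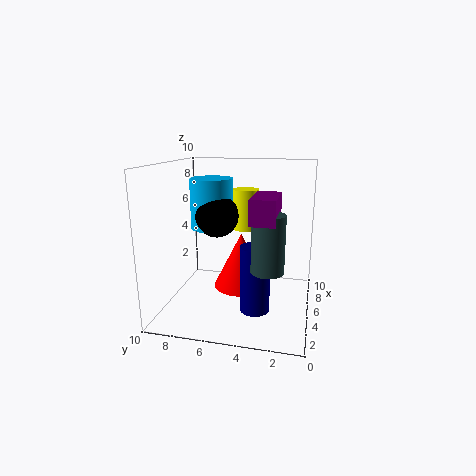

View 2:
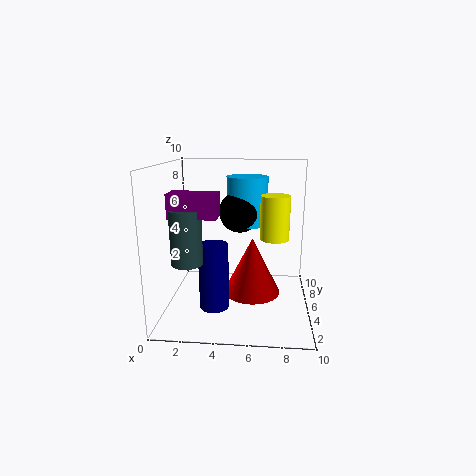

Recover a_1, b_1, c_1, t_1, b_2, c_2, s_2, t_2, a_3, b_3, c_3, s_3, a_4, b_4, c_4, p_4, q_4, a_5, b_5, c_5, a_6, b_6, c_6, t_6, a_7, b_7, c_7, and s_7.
a_1 = 5.5, b_1 = 7, c_1 = 5.5, t_1 = 3.5, b_2 = 3.5, c_2 = 0.5, s_2 = 1, t_2 = 4.5, a_3 = 7.5, b_3 = 5, c_3 = 5, s_3 = 1, a_4 = 1, b_4 = 2, c_4 = 7, p_4 = 3, q_4 = 1.5, a_5 = 5, b_5 = 6.5, c_5 = 6.5, a_6 = 6, b_6 = 5, c_6 = 1, t_6 = 4, a_7 = 2, b_7 = 2.5, c_7 = 4, s_7 = 1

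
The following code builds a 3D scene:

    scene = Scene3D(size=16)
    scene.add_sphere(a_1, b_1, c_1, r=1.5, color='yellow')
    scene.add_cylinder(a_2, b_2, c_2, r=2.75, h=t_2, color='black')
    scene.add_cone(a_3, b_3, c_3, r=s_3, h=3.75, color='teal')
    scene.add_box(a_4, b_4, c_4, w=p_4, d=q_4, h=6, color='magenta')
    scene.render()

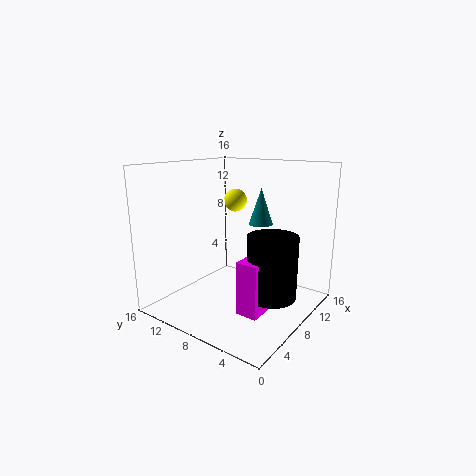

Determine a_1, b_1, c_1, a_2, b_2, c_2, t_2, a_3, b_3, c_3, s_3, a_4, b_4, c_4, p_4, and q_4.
a_1 = 14; b_1 = 12.75; c_1 = 10.75; a_2 = 8.75; b_2 = 4; c_2 = 1.75; t_2 = 7; a_3 = 8.25; b_3 = 5.25; c_3 = 10; s_3 = 1.25; a_4 = 5.5; b_4 = 4; c_4 = 0.25; p_4 = 5; q_4 = 2.5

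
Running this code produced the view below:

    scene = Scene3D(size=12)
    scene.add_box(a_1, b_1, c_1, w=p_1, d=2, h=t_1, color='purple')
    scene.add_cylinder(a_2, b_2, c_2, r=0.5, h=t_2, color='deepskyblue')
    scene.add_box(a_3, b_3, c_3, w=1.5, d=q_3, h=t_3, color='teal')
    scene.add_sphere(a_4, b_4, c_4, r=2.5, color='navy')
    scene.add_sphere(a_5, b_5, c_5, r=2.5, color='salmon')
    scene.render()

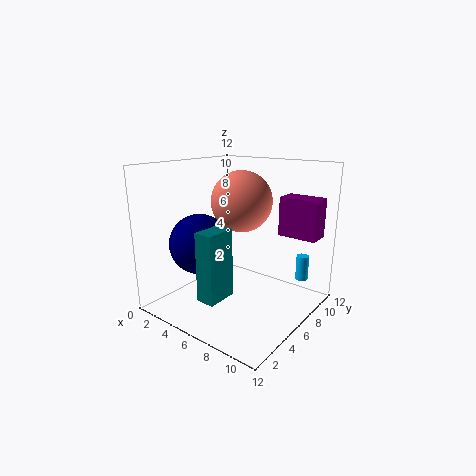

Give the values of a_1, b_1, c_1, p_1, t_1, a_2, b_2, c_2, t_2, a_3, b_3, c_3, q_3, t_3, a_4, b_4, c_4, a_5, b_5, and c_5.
a_1 = 7.5
b_1 = 10
c_1 = 5.5
p_1 = 3.5
t_1 = 3.5
a_2 = 11
b_2 = 8
c_2 = 3
t_2 = 2
a_3 = 5.5
b_3 = 1.5
c_3 = 2
q_3 = 2.5
t_3 = 5.5
a_4 = 3.5
b_4 = 4
c_4 = 5.5
a_5 = 6
b_5 = 6.5
c_5 = 9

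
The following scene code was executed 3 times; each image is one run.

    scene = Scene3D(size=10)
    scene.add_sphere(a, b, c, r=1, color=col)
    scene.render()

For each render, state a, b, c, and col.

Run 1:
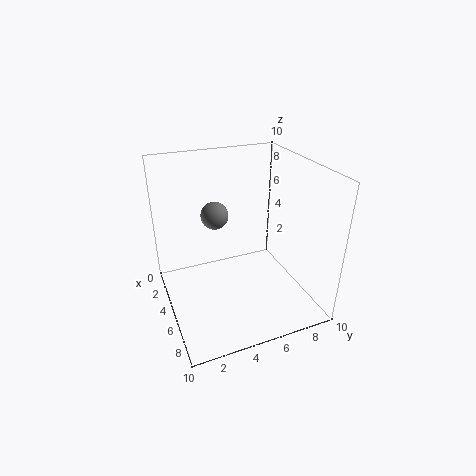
a = 3; b = 4; c = 6; col = 'gray'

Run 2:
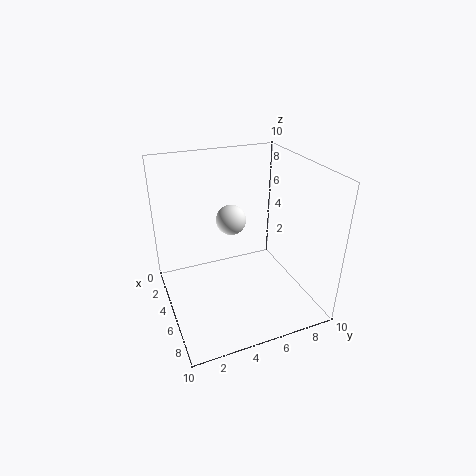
a = 5; b = 4.5; c = 6.5; col = 'white'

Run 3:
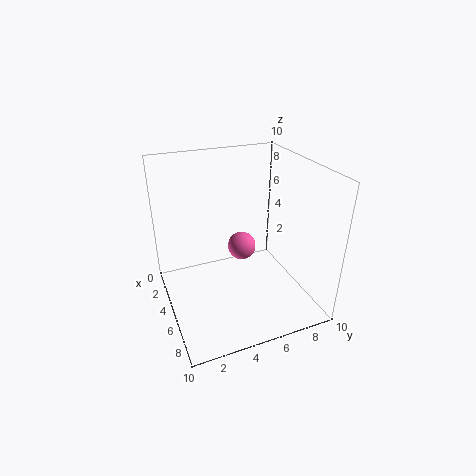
a = 4.5; b = 5.5; c = 4; col = 'hotpink'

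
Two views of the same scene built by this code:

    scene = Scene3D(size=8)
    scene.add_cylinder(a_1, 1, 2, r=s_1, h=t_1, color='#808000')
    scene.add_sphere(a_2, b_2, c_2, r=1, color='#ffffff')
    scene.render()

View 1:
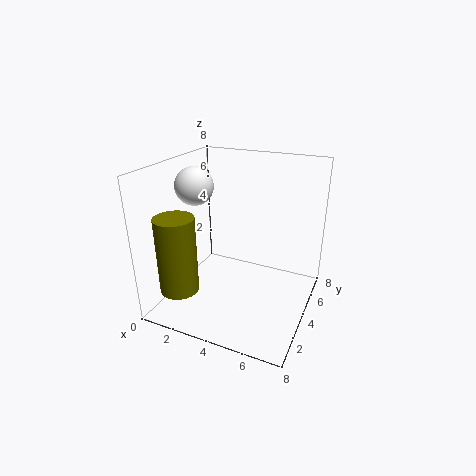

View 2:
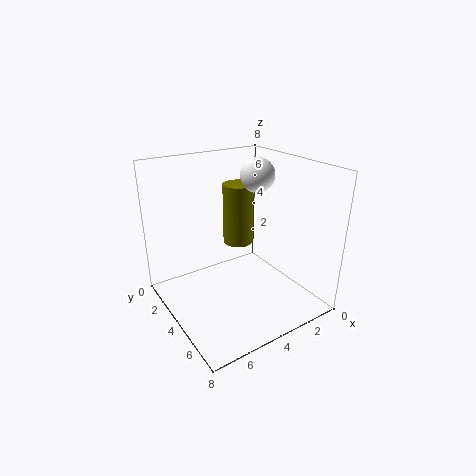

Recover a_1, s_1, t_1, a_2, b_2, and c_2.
a_1 = 2; s_1 = 1; t_1 = 4; a_2 = 2; b_2 = 3; c_2 = 7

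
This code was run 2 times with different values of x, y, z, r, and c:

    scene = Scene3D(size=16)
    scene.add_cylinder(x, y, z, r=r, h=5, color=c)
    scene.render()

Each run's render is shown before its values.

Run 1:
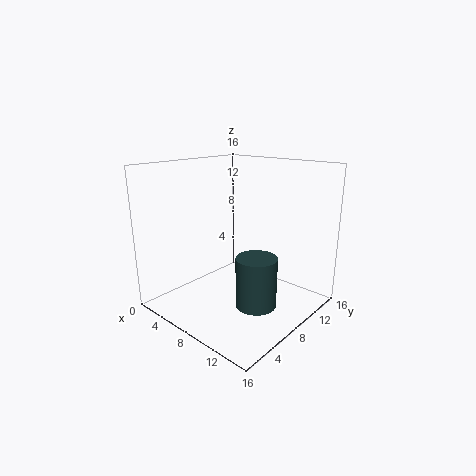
x = 13
y = 5
z = 3
r = 2
c = 'darkslategray'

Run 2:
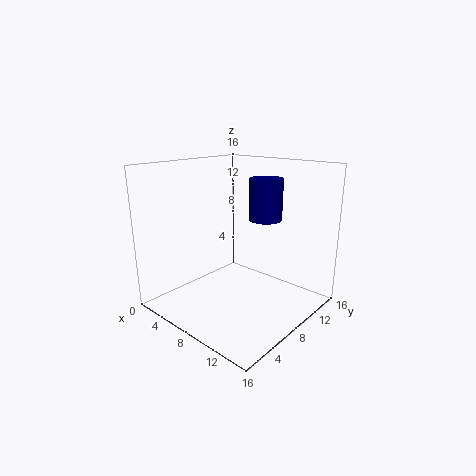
x = 8
y = 13
z = 9
r = 2
c = 'navy'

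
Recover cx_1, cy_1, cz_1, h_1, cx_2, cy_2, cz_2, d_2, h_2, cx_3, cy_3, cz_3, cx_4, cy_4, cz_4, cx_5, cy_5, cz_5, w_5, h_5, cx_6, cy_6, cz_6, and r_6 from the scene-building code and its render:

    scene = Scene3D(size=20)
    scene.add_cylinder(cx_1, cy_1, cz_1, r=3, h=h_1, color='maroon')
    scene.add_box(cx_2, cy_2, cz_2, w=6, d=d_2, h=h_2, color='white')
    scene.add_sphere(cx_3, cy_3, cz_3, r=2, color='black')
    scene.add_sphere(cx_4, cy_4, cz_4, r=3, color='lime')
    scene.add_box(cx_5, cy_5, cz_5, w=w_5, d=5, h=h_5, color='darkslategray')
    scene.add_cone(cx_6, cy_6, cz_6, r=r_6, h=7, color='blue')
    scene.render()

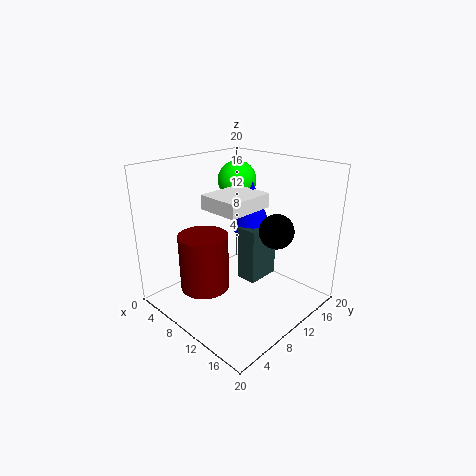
cx_1 = 11; cy_1 = 3; cz_1 = 6; h_1 = 7; cx_2 = 6; cy_2 = 7; cz_2 = 14; d_2 = 7; h_2 = 2; cx_3 = 18; cy_3 = 8; cz_3 = 14; cx_4 = 4; cy_4 = 16; cz_4 = 16; cx_5 = 9; cy_5 = 11; cz_5 = 3; w_5 = 3; h_5 = 8; cx_6 = 9; cy_6 = 14; cz_6 = 10; r_6 = 3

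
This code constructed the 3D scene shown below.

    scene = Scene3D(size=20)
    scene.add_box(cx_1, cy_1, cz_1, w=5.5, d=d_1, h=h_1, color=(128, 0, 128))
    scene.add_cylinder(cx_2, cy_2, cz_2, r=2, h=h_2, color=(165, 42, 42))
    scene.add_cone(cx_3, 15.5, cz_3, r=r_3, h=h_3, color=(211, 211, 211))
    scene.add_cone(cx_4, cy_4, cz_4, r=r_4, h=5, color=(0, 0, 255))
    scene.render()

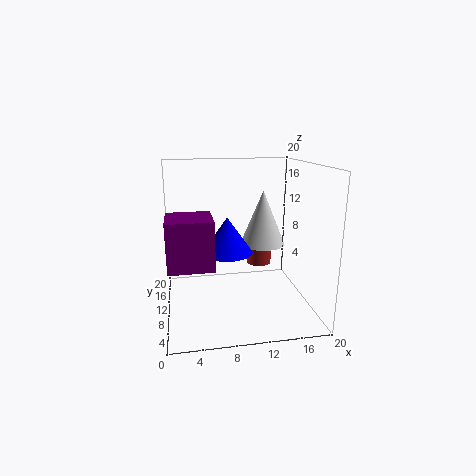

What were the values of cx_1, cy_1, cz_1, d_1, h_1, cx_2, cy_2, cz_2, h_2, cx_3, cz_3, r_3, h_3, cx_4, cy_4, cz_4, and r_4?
cx_1 = 0.5
cy_1 = 2.5
cz_1 = 8.5
d_1 = 5.5
h_1 = 6
cx_2 = 15
cy_2 = 17.5
cz_2 = 3
h_2 = 3.5
cx_3 = 15
cz_3 = 7
r_3 = 3.5
h_3 = 8.5
cx_4 = 8.5
cy_4 = 10
cz_4 = 8
r_4 = 3.5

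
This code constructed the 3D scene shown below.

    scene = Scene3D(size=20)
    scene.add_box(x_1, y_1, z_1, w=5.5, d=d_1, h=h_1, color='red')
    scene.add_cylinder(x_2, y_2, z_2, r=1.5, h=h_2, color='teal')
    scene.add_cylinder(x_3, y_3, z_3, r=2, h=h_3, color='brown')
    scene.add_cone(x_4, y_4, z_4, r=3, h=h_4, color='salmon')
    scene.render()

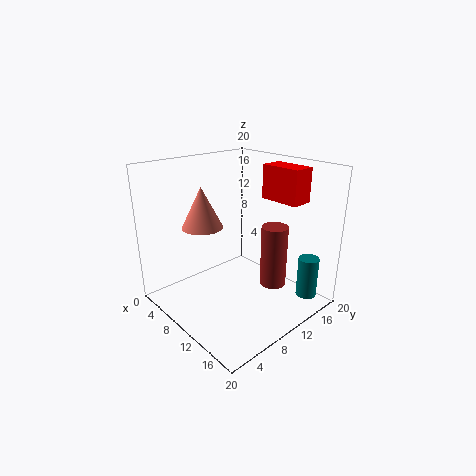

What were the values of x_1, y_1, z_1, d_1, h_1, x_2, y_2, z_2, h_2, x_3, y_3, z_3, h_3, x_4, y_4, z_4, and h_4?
x_1 = 11.5
y_1 = 13
z_1 = 15.5
d_1 = 3
h_1 = 4.5
x_2 = 16.5
y_2 = 18
z_2 = 0.5
h_2 = 6
x_3 = 11.5
y_3 = 16
z_3 = 1
h_3 = 9.5
x_4 = 4.5
y_4 = 8
z_4 = 10.5
h_4 = 6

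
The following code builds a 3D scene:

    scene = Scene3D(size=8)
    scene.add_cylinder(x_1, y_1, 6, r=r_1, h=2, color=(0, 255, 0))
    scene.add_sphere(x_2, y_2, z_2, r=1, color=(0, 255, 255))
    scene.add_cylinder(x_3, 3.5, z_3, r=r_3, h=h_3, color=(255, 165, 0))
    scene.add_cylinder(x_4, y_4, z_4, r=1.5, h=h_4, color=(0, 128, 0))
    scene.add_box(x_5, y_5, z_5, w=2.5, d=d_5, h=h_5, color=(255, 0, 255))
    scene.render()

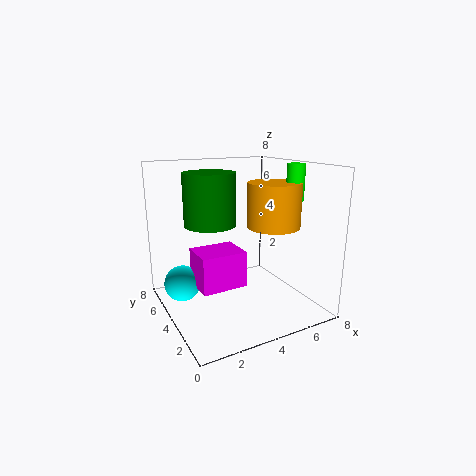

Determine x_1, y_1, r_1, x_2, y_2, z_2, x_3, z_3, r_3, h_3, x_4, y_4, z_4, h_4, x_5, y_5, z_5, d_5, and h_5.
x_1 = 7, y_1 = 3, r_1 = 0.5, x_2 = 1, y_2 = 5, z_2 = 1.5, x_3 = 6, z_3 = 4.5, r_3 = 1.5, h_3 = 2.5, x_4 = 3, y_4 = 5.5, z_4 = 4.5, h_4 = 3, x_5 = 1.5, y_5 = 3, z_5 = 1.5, d_5 = 2, h_5 = 2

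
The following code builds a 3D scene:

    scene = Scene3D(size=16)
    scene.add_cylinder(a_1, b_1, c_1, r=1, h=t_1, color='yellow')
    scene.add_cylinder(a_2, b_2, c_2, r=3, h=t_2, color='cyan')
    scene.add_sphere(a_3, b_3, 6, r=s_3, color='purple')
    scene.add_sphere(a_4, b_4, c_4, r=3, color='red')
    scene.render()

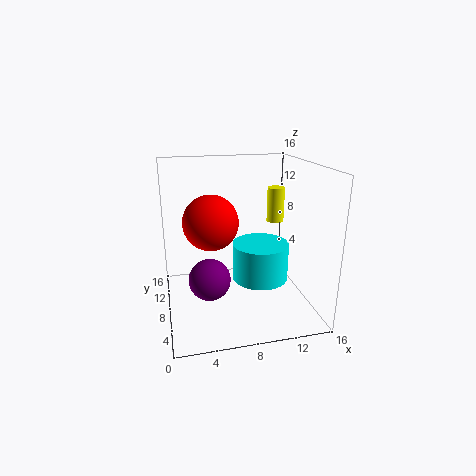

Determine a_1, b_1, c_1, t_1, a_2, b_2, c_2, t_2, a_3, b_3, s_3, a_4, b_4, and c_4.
a_1 = 13, b_1 = 10, c_1 = 9, t_1 = 4, a_2 = 10, b_2 = 6, c_2 = 4, t_2 = 4, a_3 = 4, b_3 = 3, s_3 = 2, a_4 = 5, b_4 = 8, c_4 = 10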